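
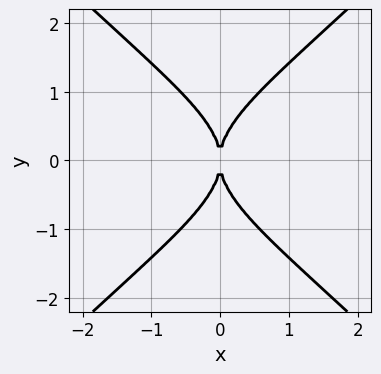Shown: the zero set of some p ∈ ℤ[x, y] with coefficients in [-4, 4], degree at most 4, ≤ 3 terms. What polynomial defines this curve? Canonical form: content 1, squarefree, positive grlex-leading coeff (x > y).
(a) deg p = 4.
(b) Symmetries: mirror symmetry x ↦ −x ⇒ only even powers of x; the y ↦ −y reflection is a symmetry, so y appears only in even powers.
(c) From the visible intercepts: one y-axis crossing is at y = 0; it meets the x-axis at x = 0 (among the integer gridlines).
(d) Solving for integer coefficients yields p as stated.

x^2*y^2 - y^4 + 2*x^2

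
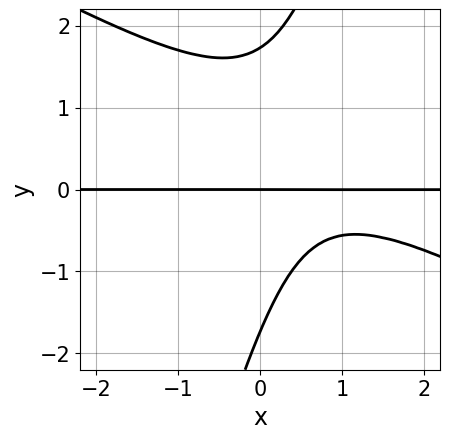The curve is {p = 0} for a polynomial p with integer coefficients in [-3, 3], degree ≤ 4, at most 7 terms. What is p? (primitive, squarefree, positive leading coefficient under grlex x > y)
2*x^2*y + 3*x*y^2 - y^3 - 3*x*y + 3*y

(a) deg p = 3.
(b) Against the integer gridlines: every point of the x-axis in the box is on the curve; one y-axis crossing is at y = 0.
(c) Assembling these constraints gives the stated polynomial.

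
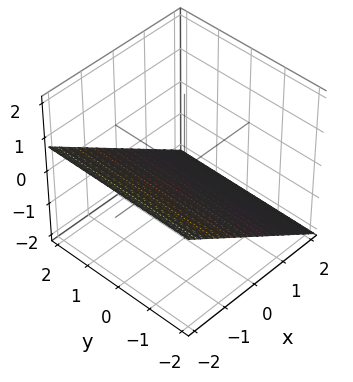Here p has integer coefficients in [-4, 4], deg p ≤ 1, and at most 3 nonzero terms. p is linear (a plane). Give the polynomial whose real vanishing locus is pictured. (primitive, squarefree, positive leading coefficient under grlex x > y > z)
2*x + 3*z + 2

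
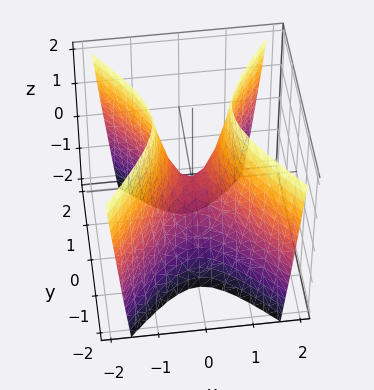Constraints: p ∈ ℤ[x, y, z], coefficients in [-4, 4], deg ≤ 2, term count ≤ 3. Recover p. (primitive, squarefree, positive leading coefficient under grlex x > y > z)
3*x^2 - 2*y^2 - z

1. The degree is 2 — a hyperbolic paraboloid; a quadric.
2. Symmetries: it's symmetric under x → −x, forcing even powers of x; it's symmetric under y → −y, forcing even powers of y.
3. Against the integer gridlines: it meets the z-axis at z = 0 (among the integer gridlines); it crosses the x-axis at the gridline x = 0; it crosses the y-axis at the gridline y = 0.
4. Matching integer coefficients to the picture gives p.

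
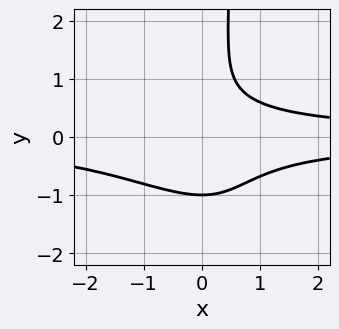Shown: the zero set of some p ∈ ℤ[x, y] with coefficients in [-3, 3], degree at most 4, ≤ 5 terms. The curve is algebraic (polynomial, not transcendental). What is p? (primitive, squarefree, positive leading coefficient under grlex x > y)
2*x^2*y^2 + 3*x*y^3 + 3*x*y^2 - 2*y^3 - 2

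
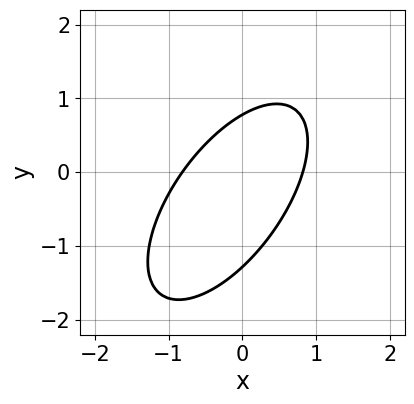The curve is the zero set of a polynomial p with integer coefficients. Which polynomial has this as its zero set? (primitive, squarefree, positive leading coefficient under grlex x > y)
First, degree: no degree-1 curve has this shape, so deg p = 2.
Finally, solving for integer coefficients yields p as stated.

3*x^2 - 3*x*y + 2*y^2 + y - 2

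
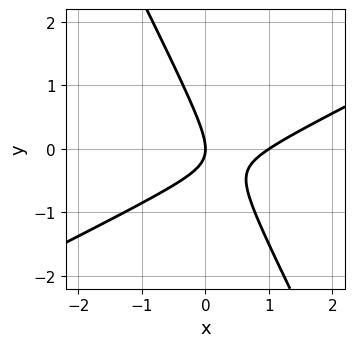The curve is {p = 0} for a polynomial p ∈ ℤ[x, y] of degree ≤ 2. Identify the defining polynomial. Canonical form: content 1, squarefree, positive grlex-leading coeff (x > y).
First, degree: the shape is more complex than any degree-1 curve, so deg p = 2.
Next, from the visible intercepts: it crosses the y-axis at the gridline y = 0; the x-axis gridline crossings are at x ∈ {0, 1}.
Finally, fitting integer coefficients to these (and the overall shape) gives p.

2*x^2 - 3*x*y - 2*y^2 - 2*x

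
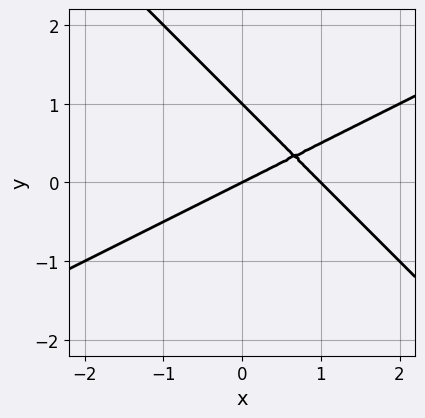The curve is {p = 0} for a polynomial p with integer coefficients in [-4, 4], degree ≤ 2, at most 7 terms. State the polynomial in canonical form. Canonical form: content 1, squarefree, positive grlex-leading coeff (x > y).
x^2 - x*y - 2*y^2 - x + 2*y

1. The degree is 2 — the shape is more complex than any degree-1 curve.
2. From the visible intercepts: among the integer gridlines, it crosses the x-axis at x ∈ {0, 1}; the y-axis gridline crossings are at y ∈ {0, 1}.
3. Matching integer coefficients to the picture gives p.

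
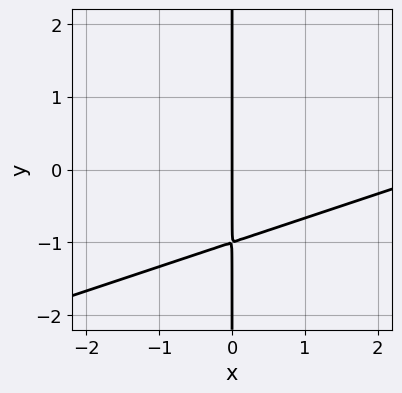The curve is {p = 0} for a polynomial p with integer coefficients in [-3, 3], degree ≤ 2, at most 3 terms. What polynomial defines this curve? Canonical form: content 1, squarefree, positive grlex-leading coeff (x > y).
x^2 - 3*x*y - 3*x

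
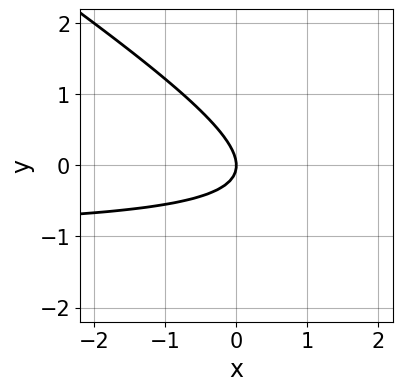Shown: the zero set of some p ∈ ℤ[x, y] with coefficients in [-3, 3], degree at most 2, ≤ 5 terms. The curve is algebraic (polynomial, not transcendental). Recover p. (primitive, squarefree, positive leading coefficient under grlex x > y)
2*x*y + 3*y^2 + 2*x

1. deg p = 2. A generic line meets the curve in up to 2 points.
2. Against the integer gridlines: it crosses the y-axis at the gridline y = 0; one x-axis crossing is at x = 0.
3. These observations pin down the coefficients.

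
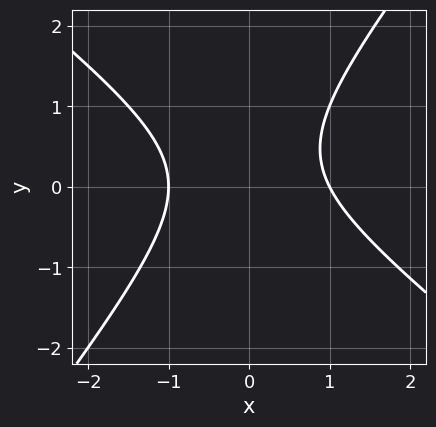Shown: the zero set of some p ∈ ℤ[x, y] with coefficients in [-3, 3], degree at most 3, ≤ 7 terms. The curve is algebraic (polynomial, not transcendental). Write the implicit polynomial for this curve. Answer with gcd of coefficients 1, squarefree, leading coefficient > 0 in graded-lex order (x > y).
First, the degree is 2 — no degree-1 curve has this shape.
Next, against the integer gridlines: the curve avoids every integer y-axis point in the box; the x-axis gridline crossings are at x ∈ {-1, 1}.
Finally, fitting integer coefficients to these (and the overall shape) gives p.

2*x^2 + x*y - 2*y^2 + y - 2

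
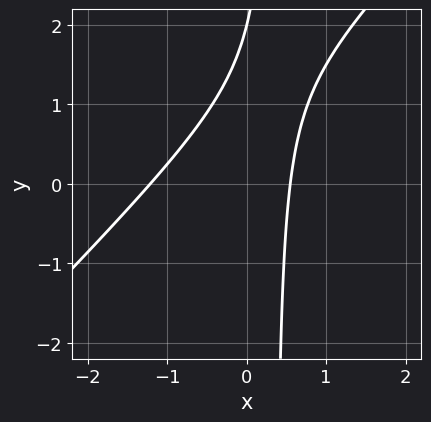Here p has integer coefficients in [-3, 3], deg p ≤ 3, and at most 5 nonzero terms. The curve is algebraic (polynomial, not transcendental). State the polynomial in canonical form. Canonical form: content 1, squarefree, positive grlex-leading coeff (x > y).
1. Degree: a generic line meets the curve in up to 2 points, so deg p = 2.
2. Checking where it meets the axes: it crosses the y-axis at the gridline y = 2.
3. The integer polynomial consistent with all of this is the stated p.

3*x^2 - 3*x*y + 2*x + y - 2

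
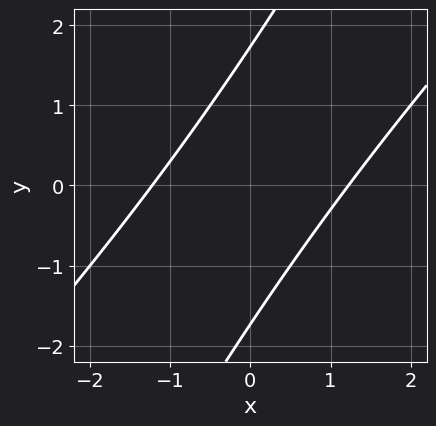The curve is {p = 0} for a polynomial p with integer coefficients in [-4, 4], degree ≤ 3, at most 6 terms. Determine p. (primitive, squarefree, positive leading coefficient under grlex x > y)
2*x^2 - 3*x*y + y^2 - 3

Degree: the shape is more complex than any degree-1 curve, so deg p = 2.
The integer polynomial consistent with all of this is the stated p.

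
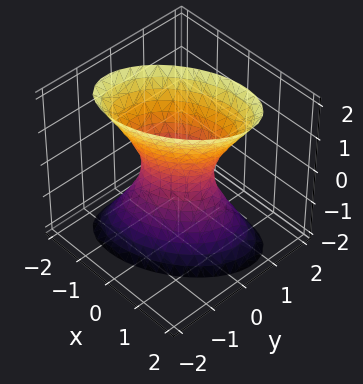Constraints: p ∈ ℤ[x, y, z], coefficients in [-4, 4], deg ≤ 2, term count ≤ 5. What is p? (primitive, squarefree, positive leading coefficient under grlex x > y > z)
2*x^2 - 2*x*y + 3*y^2 - z^2 - 1

First, deg p = 2. The shape is more complex than any degree-1 surface.
Next, from the visible intercepts: the surface avoids every integer z-axis point in the box.
Finally, fitting integer coefficients to these (and the overall shape) gives p.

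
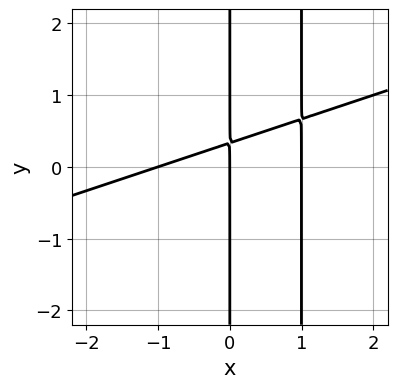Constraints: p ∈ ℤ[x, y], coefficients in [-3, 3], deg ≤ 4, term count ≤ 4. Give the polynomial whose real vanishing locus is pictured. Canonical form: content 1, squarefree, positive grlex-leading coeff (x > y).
x^3 - 3*x^2*y + 3*x*y - x

1. Degree: the shape is more complex than any degree-2 curve, so deg p = 3.
2. From the visible intercepts: every point of the y-axis in the box is on the curve; among the integer gridlines, it crosses the x-axis at x ∈ {-1, 0, 1}.
3. Putting this together gives p.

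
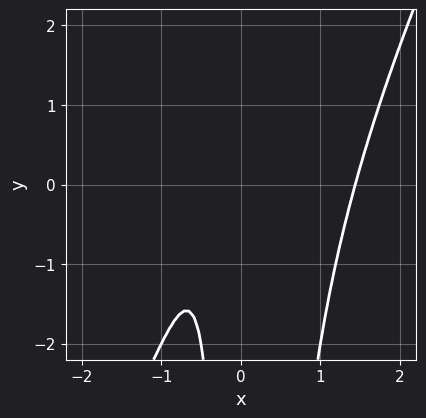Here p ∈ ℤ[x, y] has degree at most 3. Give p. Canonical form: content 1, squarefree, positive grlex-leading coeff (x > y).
2*x^3 - x^2*y - x^2 - 2*x - 1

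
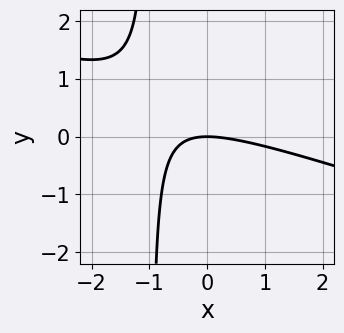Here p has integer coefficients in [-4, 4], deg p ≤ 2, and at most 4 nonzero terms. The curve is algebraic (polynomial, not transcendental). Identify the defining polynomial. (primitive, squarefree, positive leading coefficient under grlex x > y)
deg p = 2. A generic line meets the curve in up to 2 points.
Checking where it meets the axes: one x-axis crossing is at x = 0; it crosses the y-axis at the gridline y = 0.
Together with the visible shape, these determine p as stated.

x^2 + 3*x*y + 3*y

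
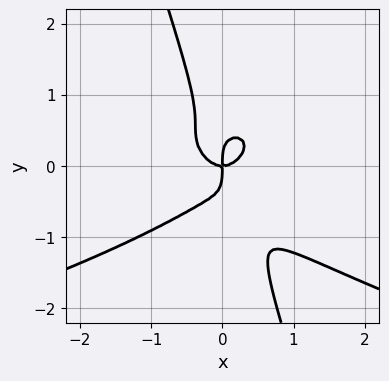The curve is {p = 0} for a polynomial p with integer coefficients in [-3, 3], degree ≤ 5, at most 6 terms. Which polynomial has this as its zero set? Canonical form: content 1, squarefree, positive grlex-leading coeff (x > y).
(a) The degree is 4 — a generic line meets the curve in up to 4 points.
(b) Checking where it meets the axes: it crosses the y-axis at the gridline y = 0; it crosses the x-axis at the gridline x = 0.
(c) These observations pin down the coefficients.

3*x*y^3 + y^4 + 2*x^3 - x*y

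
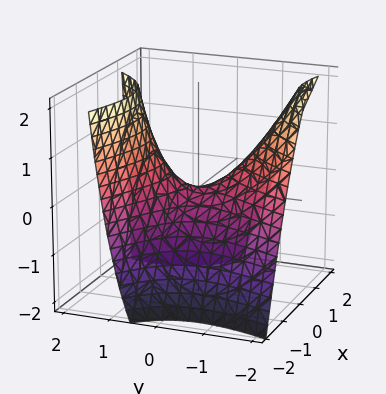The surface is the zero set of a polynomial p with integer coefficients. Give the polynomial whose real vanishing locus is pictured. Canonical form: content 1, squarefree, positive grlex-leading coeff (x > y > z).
2*x^2 + 3*x*y - 2*y^2 - y*z + 3*z

1. deg p = 2.
2. Checking where it meets the axes: it meets the z-axis at z = 0 (among the integer gridlines); it meets the y-axis at y = 0 (among the integer gridlines); it crosses the x-axis at the gridline x = 0.
3. Together with the visible shape, these determine p as stated.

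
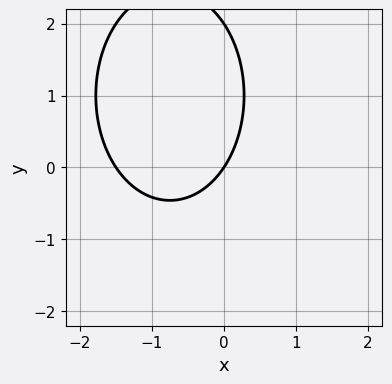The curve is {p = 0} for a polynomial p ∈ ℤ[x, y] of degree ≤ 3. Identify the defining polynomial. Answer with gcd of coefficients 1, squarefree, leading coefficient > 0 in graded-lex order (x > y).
2*x^2 + y^2 + 3*x - 2*y

(a) The degree is 2 — no degree-1 curve has this shape.
(b) Reading off the gridlines: among the integer gridlines, it crosses the y-axis at y ∈ {0, 2}; it meets the x-axis at x = 0 (among the integer gridlines).
(c) Together with the visible shape, these determine p as stated.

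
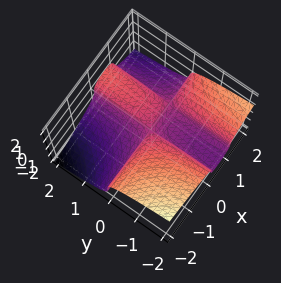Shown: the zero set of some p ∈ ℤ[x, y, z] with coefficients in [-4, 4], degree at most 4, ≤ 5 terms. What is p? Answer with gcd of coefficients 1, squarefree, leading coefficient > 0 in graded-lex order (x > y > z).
First, degree: a generic line meets the surface in up to 3 points, so deg p = 3.
Then, against the integer gridlines: the visible x-axis segment lies entirely on the surface; one z-axis crossing is at z = 0; every point of the y-axis in the box is on the surface.
Finally, matching integer coefficients to the picture gives p.

x^2*y + 2*z^3 - x*y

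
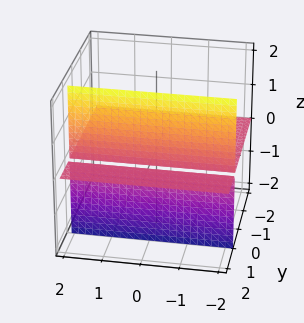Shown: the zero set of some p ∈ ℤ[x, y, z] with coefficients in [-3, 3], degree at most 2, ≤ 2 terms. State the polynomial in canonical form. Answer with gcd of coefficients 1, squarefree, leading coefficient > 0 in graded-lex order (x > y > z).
y*z - z

(a) I count 2 distinct pieces. Treating them together as one polynomial.
(b) Degree: no degree-1 surface has this shape, so deg p = 2.
(c) Observable constraints: every point of the y-axis in the box is on the surface; the visible x-axis segment lies entirely on the surface; it crosses the z-axis at the gridline z = 0.
(d) These observations pin down the coefficients.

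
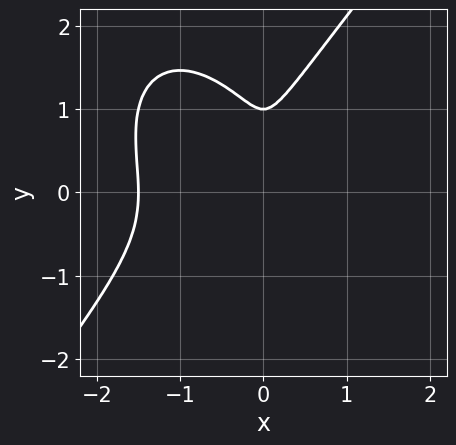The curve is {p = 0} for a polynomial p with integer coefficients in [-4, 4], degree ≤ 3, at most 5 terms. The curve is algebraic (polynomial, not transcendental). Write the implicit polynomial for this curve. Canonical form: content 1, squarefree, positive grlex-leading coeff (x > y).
First, the degree is 3 — no degree-2 curve has this shape.
Next, against the integer gridlines: one y-axis crossing is at y = 1.
Finally, putting this together gives p.

2*x^3 - y^3 + 3*x^2 + y^2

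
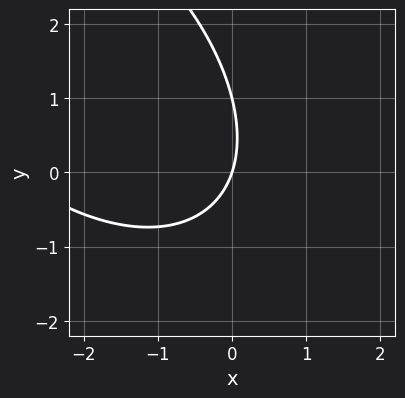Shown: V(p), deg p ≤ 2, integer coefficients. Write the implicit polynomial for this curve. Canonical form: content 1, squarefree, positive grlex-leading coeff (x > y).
x^2 + x*y + y^2 + 3*x - y

First, degree: no degree-1 curve has this shape, so deg p = 2.
Next, checking where it meets the axes: it crosses the x-axis at the gridline x = 0; among the integer gridlines, it crosses the y-axis at y ∈ {0, 1}.
Finally, assembling these constraints gives the stated polynomial.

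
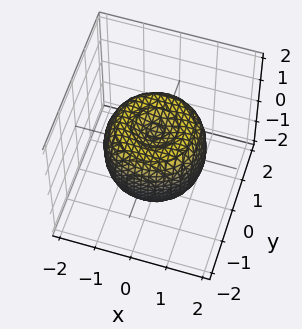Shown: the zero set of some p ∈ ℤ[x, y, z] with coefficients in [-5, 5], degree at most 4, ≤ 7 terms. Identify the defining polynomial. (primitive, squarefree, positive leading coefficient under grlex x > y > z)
2*x^4 + 4*x^2*y^2 + 2*y^4 - 3*x^2 - 3*y^2 + 2*z^2 - 1

Degree: the shape is more complex than any degree-3 surface, so deg p = 4.
By symmetry, the surface is invariant under rotation about z: p = q(x² + y², z).
Checking where it meets the axes: a circular section at z = 1 has radius between 0 and 1.
Fitting integer coefficients to these (and the overall shape) gives p.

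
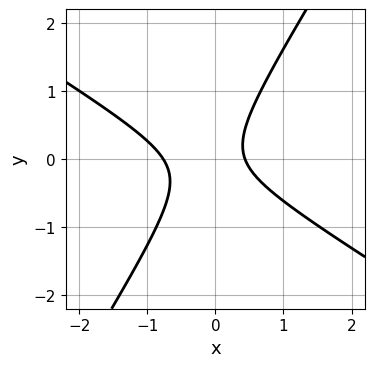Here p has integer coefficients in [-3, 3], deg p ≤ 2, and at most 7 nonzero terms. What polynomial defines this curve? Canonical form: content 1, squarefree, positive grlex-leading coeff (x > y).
3*x^2 + 3*x*y - 3*y^2 + x - 1

(a) The degree is 2 — a generic line meets the curve in up to 2 points.
(b) Reading off the gridlines: no y-intercept at any integer in the box.
(c) Together with the visible shape, these determine p as stated.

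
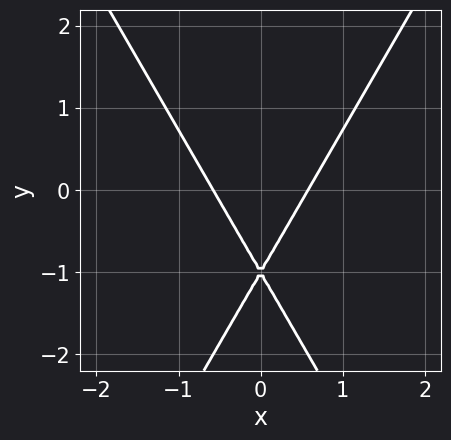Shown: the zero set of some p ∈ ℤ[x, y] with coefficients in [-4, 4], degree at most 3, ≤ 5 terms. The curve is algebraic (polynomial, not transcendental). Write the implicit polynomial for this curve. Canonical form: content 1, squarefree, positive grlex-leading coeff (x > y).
Degree: no degree-1 curve has this shape, so deg p = 2.
Symmetries: mirror symmetry x ↦ −x ⇒ only even powers of x.
Reading off the gridlines: it meets the y-axis at y = -1 (among the integer gridlines).
Matching integer coefficients to the picture gives p.

3*x^2 - y^2 - 2*y - 1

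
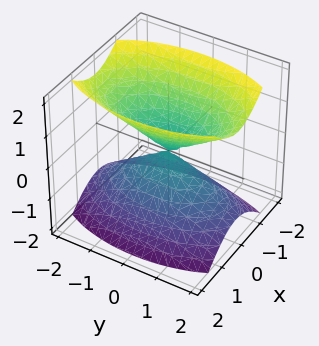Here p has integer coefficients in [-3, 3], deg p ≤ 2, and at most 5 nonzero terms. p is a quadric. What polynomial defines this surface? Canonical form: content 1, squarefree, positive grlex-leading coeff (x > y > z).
3*x^2 + y^2 - 2*z^2

First, there are 2 components. Treating them together as one polynomial.
Then, deg p = 2. A double cone through the origin; a quadric.
Then, symmetries: mirror symmetry z ↦ −z ⇒ only even powers of z; it's symmetric under y → −y, forcing even powers of y; the x ↦ −x reflection is a symmetry, so x appears only in even powers.
Then, from the visible intercepts: it crosses the y-axis at the gridline y = 0; it meets the x-axis at x = 0 (among the integer gridlines); it crosses the z-axis at the gridline z = 0.
Finally, putting this together gives p.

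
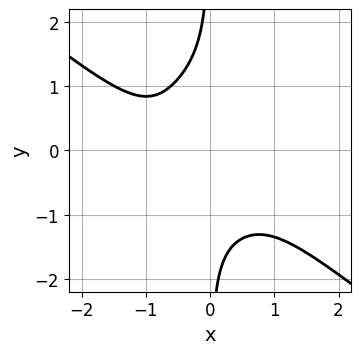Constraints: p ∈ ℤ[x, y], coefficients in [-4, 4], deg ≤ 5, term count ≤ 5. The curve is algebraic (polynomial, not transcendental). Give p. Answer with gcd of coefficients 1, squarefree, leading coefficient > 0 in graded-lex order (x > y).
3*x^4 + 2*x^3*y + 3*x*y^3 - 3*x^2*y + 3

First, degree: a generic line meets the curve in up to 4 points, so deg p = 4.
Then, from the axis intercepts and sections: it misses every integer gridline on the x-axis; it misses every integer gridline on the y-axis.
Finally, assembling these constraints gives the stated polynomial.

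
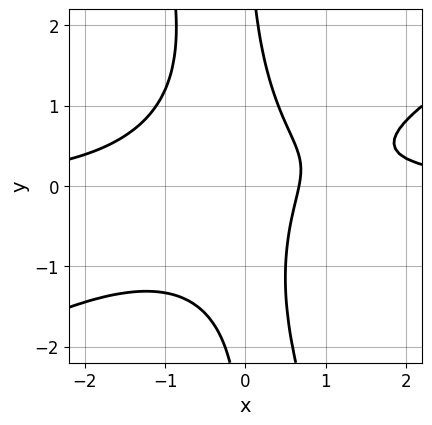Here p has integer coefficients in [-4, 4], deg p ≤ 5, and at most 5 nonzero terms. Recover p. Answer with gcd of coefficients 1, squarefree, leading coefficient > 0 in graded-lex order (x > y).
First, degree: no degree-3 curve has this shape, so deg p = 4.
Then, reading off the gridlines: no y-intercept at any integer in the box.
Finally, assembling these constraints gives the stated polynomial.

2*x^3*y - 3*x^2*y^2 - x*y^3 - 3*x + 2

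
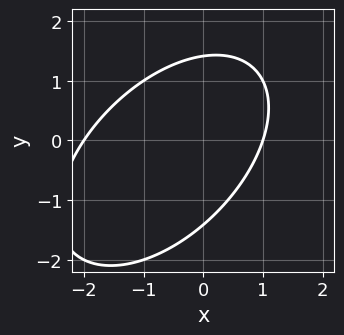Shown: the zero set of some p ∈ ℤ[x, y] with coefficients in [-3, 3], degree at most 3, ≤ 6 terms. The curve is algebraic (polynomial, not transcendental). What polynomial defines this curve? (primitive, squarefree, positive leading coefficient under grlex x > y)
x^2 - x*y + y^2 + x - 2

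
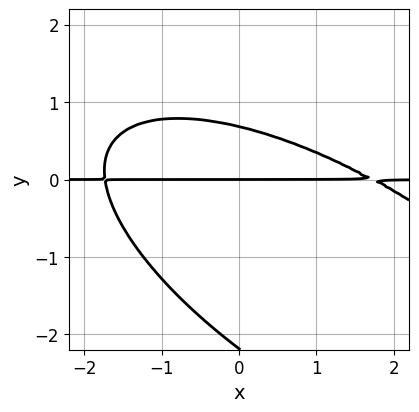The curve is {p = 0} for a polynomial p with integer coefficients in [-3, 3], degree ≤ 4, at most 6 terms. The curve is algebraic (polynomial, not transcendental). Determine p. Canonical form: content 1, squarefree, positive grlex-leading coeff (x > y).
x^2*y + 2*x*y^2 + 2*y^3 + 3*y^2 - 3*y

1. Degree: no degree-2 curve has this shape, so deg p = 3.
2. Checking where it meets the axes: every point of the x-axis in the box is on the curve; it crosses the y-axis at the gridline y = 0.
3. Fitting integer coefficients to these (and the overall shape) gives p.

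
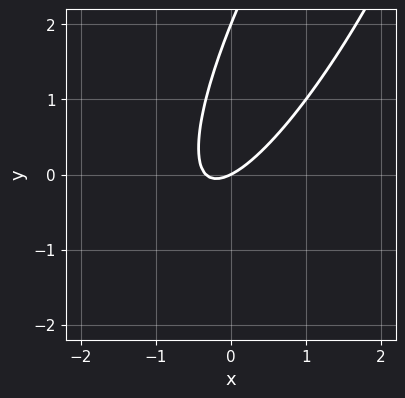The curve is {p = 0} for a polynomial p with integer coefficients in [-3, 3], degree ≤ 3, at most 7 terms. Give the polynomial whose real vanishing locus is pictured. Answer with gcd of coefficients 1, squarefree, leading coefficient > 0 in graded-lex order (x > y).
3*x^2 - 3*x*y + y^2 + x - 2*y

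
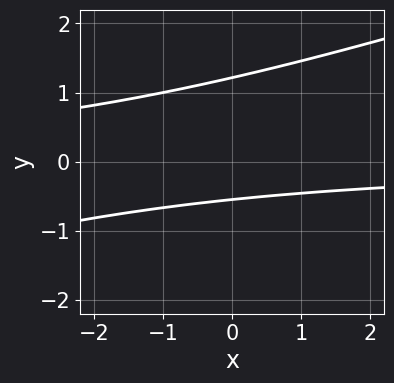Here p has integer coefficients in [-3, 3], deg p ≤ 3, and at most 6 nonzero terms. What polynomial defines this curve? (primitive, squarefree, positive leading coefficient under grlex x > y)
x*y - 3*y^2 + 2*y + 2

(a) deg p = 2. The shape is more complex than any degree-1 curve.
(b) Checking where it meets the axes: no x-intercept at any integer in the box.
(c) The integer polynomial consistent with all of this is the stated p.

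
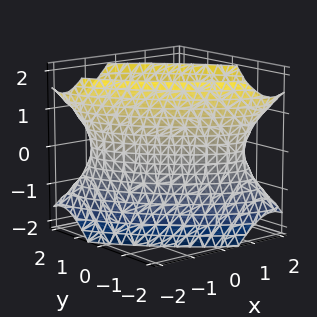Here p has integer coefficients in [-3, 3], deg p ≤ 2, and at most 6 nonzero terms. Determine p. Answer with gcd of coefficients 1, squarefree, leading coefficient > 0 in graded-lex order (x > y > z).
2*x^2 + 3*x*y + 2*y^2 - z^2 - 2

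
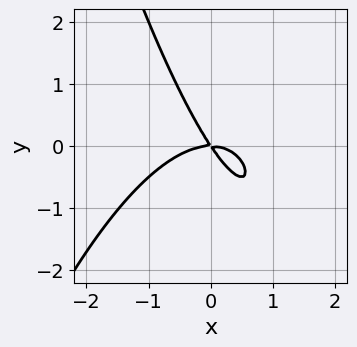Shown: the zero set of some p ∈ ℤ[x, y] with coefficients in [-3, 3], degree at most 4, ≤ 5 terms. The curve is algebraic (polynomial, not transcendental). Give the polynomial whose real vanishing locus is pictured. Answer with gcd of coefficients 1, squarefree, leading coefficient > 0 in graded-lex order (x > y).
(a) deg p = 3. The shape is more complex than any degree-2 curve.
(b) Reading off the gridlines: it crosses the x-axis at the gridline x = 0; it crosses the y-axis at the gridline y = 0.
(c) Matching integer coefficients to the picture gives p.

2*x^3 + 3*x*y + 2*y^2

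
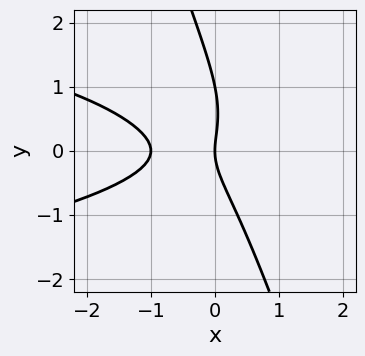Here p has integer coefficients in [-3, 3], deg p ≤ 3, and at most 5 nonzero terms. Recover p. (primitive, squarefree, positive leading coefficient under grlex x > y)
1. Degree: the shape is more complex than any degree-2 curve, so deg p = 3.
2. Observable constraints: among the integer gridlines, it crosses the x-axis at x ∈ {-1, 0}; among the integer gridlines, it crosses the y-axis at y ∈ {0, 1}.
3. The integer polynomial consistent with all of this is the stated p.

3*x*y^2 + y^3 + 2*x^2 - y^2 + 2*x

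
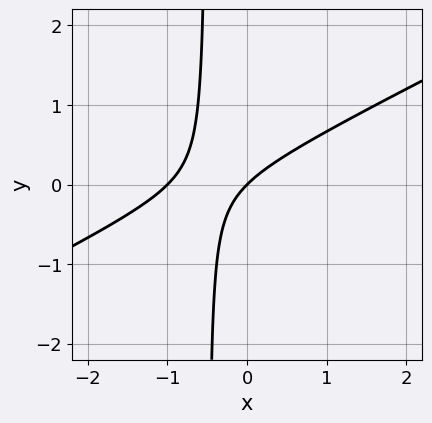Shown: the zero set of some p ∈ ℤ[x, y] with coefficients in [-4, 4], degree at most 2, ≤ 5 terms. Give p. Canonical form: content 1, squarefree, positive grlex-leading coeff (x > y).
x^2 - 2*x*y + x - y

First, degree: a generic line meets the curve in up to 2 points, so deg p = 2.
Then, observable constraints: among the integer gridlines, it crosses the x-axis at x ∈ {-1, 0}; it crosses the y-axis at the gridline y = 0.
Finally, fitting integer coefficients to these (and the overall shape) gives p.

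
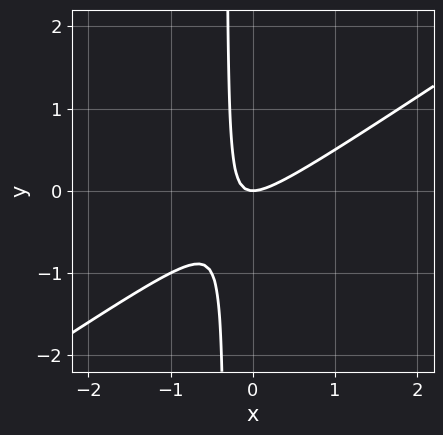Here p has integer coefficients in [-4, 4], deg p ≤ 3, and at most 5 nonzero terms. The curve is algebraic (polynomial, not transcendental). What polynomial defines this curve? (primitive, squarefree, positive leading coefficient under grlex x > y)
2*x^2 - 3*x*y - y

deg p = 2. No degree-1 curve has this shape.
From the visible intercepts: it crosses the y-axis at the gridline y = 0; it meets the x-axis at x = 0 (among the integer gridlines).
Solving for integer coefficients yields p as stated.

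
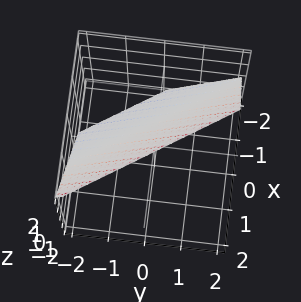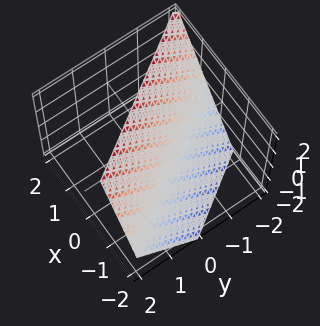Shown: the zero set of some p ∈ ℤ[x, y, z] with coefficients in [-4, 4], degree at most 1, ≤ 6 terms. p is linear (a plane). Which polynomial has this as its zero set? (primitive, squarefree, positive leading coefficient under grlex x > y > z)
3*x + 2*y - 2*z + 2

1. The degree is 1 — the surface is flat (a plane).
2. Against the integer gridlines: it crosses the y-axis at the gridline y = -1; one z-axis crossing is at z = 1.
3. These observations pin down the coefficients.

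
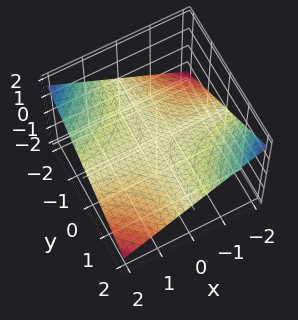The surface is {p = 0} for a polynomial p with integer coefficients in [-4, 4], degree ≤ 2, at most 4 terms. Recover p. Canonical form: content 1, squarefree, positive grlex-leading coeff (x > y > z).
x*y + 3*z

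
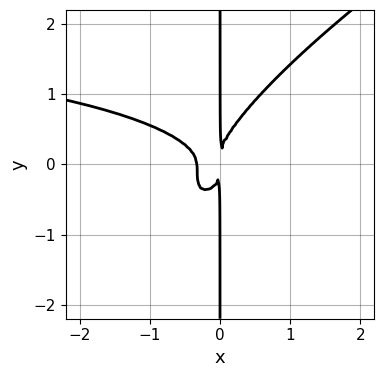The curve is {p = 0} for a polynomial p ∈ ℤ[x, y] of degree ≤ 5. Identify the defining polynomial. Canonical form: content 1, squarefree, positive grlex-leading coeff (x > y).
(a) Degree: no degree-3 curve has this shape, so deg p = 4.
(b) Reading off the gridlines: the visible y-axis segment lies entirely on the curve.
(c) Assembling these constraints gives the stated polynomial.

x^3*y - 3*x^2*y^2 + 3*x*y^3 - 3*x^3 - x^2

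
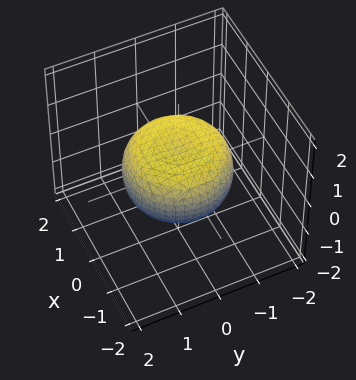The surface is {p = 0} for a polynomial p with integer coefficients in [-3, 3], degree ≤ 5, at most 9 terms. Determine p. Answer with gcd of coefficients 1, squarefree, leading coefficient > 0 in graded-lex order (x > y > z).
x^4 + 2*x^2*y^2 + y^4 - x^2 - y^2 + 2*z^2 - 1

deg p = 4. The shape is more complex than any degree-3 surface.
By symmetry, the z-axis is an axis of rotation, so x and y enter only as x² + y².
From the axis intercepts and sections: a circular section at z = 0 has radius between 1 and 2.
Together with the visible shape, these determine p as stated.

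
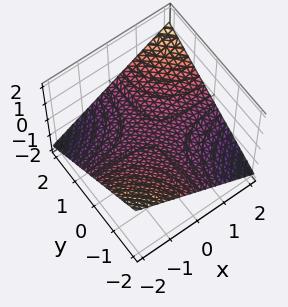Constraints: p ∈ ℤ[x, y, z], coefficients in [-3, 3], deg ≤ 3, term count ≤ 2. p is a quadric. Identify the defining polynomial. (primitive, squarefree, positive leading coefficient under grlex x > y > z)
x*y - 3*z

(a) deg p = 2.
(b) Reading off the gridlines: the visible y-axis segment lies entirely on the surface; every point of the x-axis in the box is on the surface; it meets the z-axis at z = 0 (among the integer gridlines).
(c) Solving for integer coefficients yields p as stated.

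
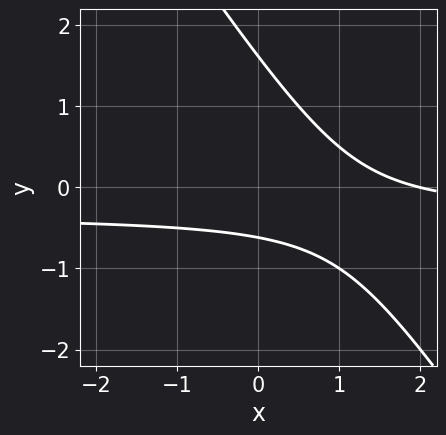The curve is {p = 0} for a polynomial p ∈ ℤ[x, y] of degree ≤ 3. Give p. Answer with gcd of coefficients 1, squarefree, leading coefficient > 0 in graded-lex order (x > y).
1. deg p = 2.
2. Observable constraints: one x-axis crossing is at x = 2.
3. These observations pin down the coefficients.

3*x*y + 2*y^2 + x - 2*y - 2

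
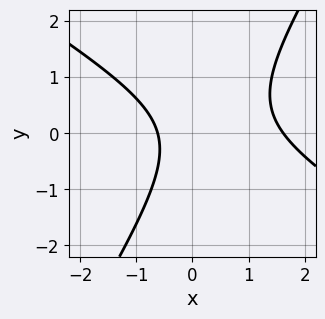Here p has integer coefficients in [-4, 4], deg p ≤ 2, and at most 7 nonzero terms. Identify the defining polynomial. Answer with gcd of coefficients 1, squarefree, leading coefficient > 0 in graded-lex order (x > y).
First, deg p = 2. The shape is more complex than any degree-1 curve.
Then, reading off the gridlines: it misses every integer gridline on the y-axis.
Finally, the integer polynomial consistent with all of this is the stated p.

x^2 + x*y - y^2 - x - 1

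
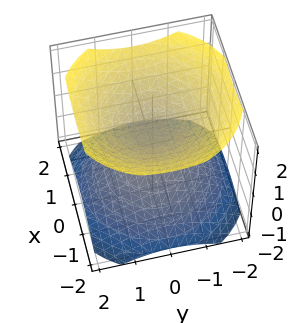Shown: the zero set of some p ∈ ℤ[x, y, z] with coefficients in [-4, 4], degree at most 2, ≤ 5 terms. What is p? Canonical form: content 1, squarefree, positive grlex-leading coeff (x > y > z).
2*x^2 + 2*y^2 - 3*z^2 + 1

1. I count 2 distinct pieces. They look like related sheets of one shape, so recover p as a whole.
2. Degree: two separate bowl-shaped sheets opening away from each other; a quadric, so deg p = 2.
3. Symmetry: the surface is invariant under rotation about z: p = q(x² + y², z); mirror symmetry z ↦ −z ⇒ only even powers of z.
4. Observable constraints: the surface avoids every integer x-axis point in the box; a circular section at z = 1 has radius exactly 1; it misses every integer gridline on the y-axis.
5. Together with the visible shape, these determine p as stated.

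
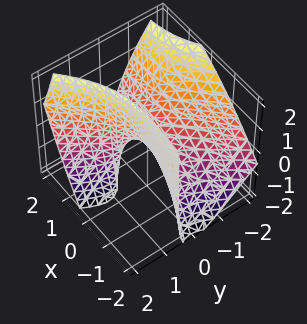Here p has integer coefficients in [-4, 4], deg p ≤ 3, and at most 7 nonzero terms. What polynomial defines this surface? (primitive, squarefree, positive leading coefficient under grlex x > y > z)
x^2 + 3*x*y - 3*y^2 - 3*y*z + 2*z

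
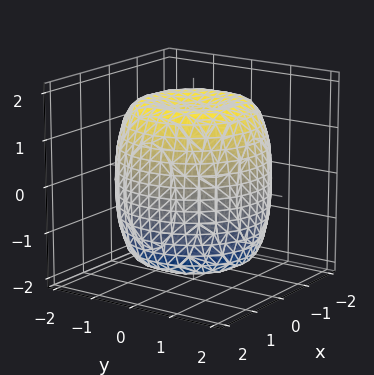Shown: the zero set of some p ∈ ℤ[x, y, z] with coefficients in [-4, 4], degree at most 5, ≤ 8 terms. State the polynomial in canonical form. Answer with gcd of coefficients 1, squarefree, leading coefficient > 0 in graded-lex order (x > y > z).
x^4 + 2*x^2*y^2 + y^4 - 2*x^2 - 2*y^2 + z^2 - 2

1. deg p = 4. No degree-3 surface has this shape.
2. Symmetries: the z-axis is an axis of rotation, so x and y enter only as x² + y².
3. Reading off the gridlines: a circular section at z = 1 has radius between 1 and 2.
4. Assembling these constraints gives the stated polynomial.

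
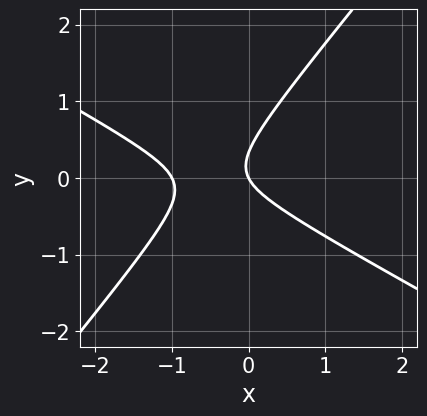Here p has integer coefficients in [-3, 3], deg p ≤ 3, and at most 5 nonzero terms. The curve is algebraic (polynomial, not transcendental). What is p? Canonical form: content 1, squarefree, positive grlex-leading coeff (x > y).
2*x^2 + 2*x*y - 3*y^2 + 2*x + y

(a) Degree: a generic line meets the curve in up to 2 points, so deg p = 2.
(b) Checking where it meets the axes: it crosses the y-axis at the gridline y = 0; the x-axis gridline crossings are at x ∈ {-1, 0}.
(c) Solving for integer coefficients yields p as stated.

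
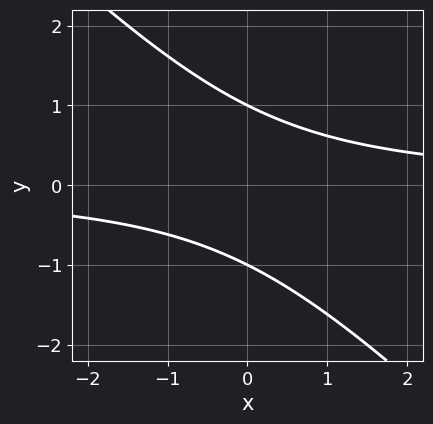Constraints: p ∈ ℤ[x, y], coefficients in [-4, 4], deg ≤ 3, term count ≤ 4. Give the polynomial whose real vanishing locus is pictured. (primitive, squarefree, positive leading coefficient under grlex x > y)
First, the degree is 2 — a generic line meets the curve in up to 2 points.
Next, reading off the gridlines: among the integer gridlines, it crosses the y-axis at y ∈ {-1, 1}; the curve avoids every integer x-axis point in the box.
Finally, the integer polynomial consistent with all of this is the stated p.

x*y + y^2 - 1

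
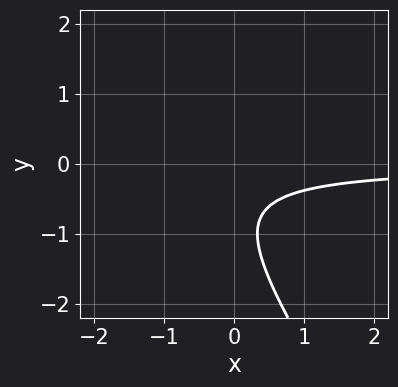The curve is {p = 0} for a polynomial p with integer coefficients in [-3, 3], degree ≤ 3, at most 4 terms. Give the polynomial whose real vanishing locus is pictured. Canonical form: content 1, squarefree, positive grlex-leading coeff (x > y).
3*x*y + 2*y^2 + 3*y + 2

1. The degree is 2 — a generic line meets the curve in up to 2 points.
2. From the axis intercepts and sections: it misses every integer gridline on the x-axis; the curve avoids every integer y-axis point in the box.
3. Assembling these constraints gives the stated polynomial.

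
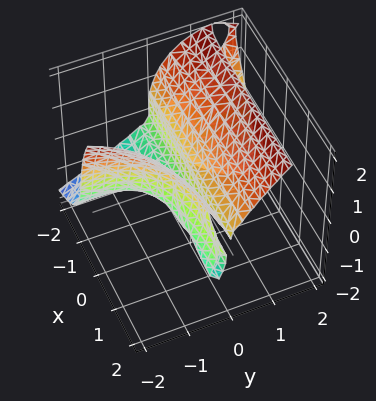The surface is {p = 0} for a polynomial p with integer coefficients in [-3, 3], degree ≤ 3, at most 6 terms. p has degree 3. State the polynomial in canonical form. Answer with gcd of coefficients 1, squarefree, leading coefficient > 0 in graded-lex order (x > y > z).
3*x*y^2 - 2*x*y*z - z^3 + 3*y^2 + 2*y

First, there are 2 components.
Next, deg p = 3.
Then, from the visible intercepts: one z-axis crossing is at z = 0; the visible x-axis segment lies entirely on the surface.
Finally, putting this together gives p.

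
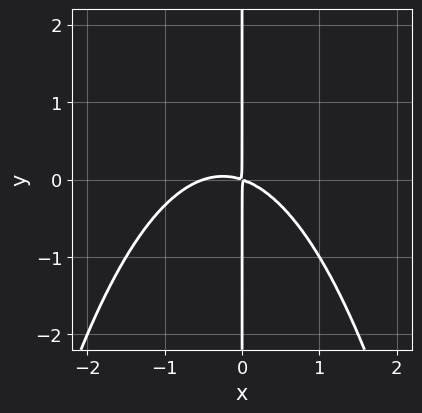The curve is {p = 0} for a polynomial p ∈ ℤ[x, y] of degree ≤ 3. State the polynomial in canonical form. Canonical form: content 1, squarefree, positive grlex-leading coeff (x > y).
2*x^3 + x^2 + 3*x*y

(a) Degree: a generic line meets the curve in up to 3 points, so deg p = 3.
(b) Checking where it meets the axes: every point of the y-axis in the box is on the curve.
(c) Matching integer coefficients to the picture gives p.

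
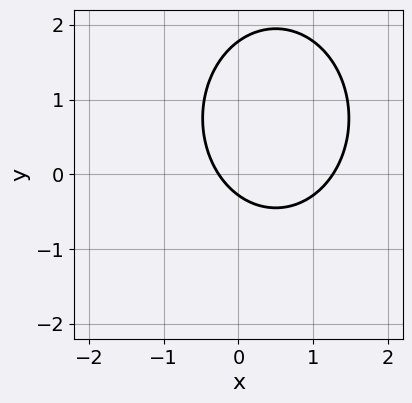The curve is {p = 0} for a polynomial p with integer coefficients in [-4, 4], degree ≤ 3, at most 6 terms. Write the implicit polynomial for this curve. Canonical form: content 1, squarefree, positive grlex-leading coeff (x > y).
3*x^2 + 2*y^2 - 3*x - 3*y - 1

deg p = 2.
The integer polynomial consistent with all of this is the stated p.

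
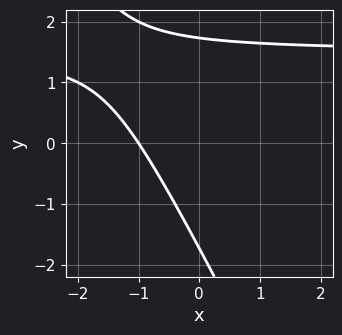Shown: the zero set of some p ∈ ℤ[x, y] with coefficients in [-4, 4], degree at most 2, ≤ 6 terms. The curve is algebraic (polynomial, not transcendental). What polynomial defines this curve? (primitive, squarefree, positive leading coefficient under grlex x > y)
2*x*y + y^2 - 3*x - 3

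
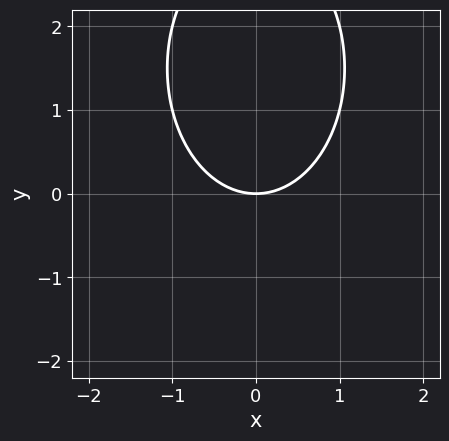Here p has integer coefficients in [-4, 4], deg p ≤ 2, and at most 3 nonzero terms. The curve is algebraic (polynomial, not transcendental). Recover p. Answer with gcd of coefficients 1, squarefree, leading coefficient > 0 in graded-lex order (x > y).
First, deg p = 2. No degree-1 curve has this shape.
Then, symmetries: mirror symmetry x ↦ −x ⇒ only even powers of x.
Then, reading off the gridlines: one y-axis crossing is at y = 0; one x-axis crossing is at x = 0.
Finally, fitting integer coefficients to these (and the overall shape) gives p.

2*x^2 + y^2 - 3*y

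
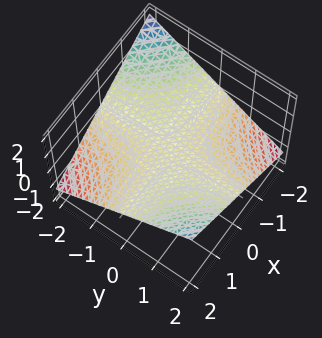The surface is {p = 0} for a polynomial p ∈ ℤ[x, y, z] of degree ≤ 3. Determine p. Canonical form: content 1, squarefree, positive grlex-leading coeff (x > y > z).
x*y - 3*z

1. The degree is 2 — a hyperbolic paraboloid; a quadric.
2. From the visible intercepts: one z-axis crossing is at z = 0; the visible y-axis segment lies entirely on the surface; the visible x-axis segment lies entirely on the surface.
3. The integer polynomial consistent with all of this is the stated p.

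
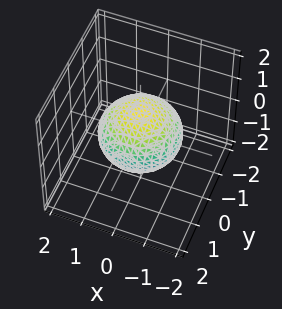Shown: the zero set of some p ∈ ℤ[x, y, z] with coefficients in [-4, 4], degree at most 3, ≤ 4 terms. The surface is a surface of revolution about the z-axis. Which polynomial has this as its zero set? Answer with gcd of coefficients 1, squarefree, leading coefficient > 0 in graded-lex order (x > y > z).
(a) Degree: a generic line meets the surface in up to 2 points, so deg p = 2.
(b) By symmetry, every cross-section ⟂ z is a circle, so x, y appear only via x² + y².
(c) From the axis intercepts and sections: among the integer gridlines, it crosses the z-axis at z ∈ {-1, 1}; a circular section at z = 0 has radius between 1 and 2.
(d) Assembling these constraints gives the stated polynomial.

2*x^2 + 2*y^2 + 3*z^2 - 3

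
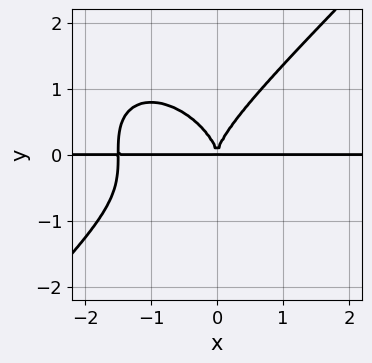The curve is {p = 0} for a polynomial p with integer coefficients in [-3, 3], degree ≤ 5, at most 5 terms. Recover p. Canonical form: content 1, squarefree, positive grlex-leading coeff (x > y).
The degree is 4 — the shape is more complex than any degree-3 curve.
Checking where it meets the axes: every point of the x-axis in the box is on the curve.
These observations pin down the coefficients.

2*x^3*y - 2*y^4 + 3*x^2*y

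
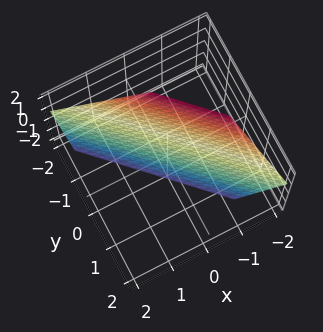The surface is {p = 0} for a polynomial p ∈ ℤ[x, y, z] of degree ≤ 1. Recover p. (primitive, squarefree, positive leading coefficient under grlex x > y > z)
(a) The degree is 1 — the surface is flat (a plane).
(b) Putting this together gives p.

3*x + 3*y - 3*z + 2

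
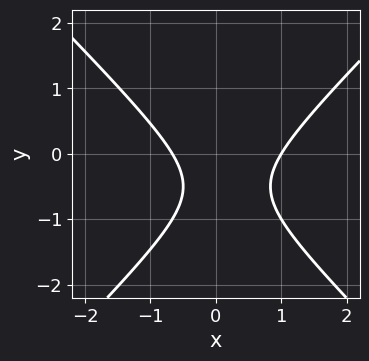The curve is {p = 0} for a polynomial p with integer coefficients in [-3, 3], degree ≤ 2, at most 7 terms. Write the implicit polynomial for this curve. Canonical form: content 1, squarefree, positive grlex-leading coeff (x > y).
deg p = 2. The shape is more complex than any degree-1 curve.
Reading off the gridlines: it misses every integer gridline on the y-axis; it meets the x-axis at x = 1 (among the integer gridlines).
Putting this together gives p.

3*x^2 - 3*y^2 - x - 3*y - 2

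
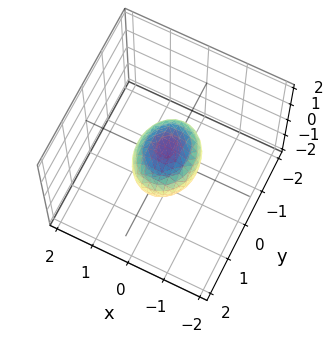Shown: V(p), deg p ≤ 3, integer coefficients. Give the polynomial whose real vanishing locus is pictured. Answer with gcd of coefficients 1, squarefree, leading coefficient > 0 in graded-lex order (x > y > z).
1. The degree is 2 — bounded and convex; a quadric.
2. Symmetries: mirror symmetry x ↦ −x ⇒ only even powers of x; it's symmetric under y → −y, forcing even powers of y; it's symmetric under z → −z, forcing even powers of z.
3. From the visible intercepts: the y-axis gridline crossings are at y ∈ {-1, 1}.
4. Putting this together gives p.

3*x^2 + 2*y^2 + 3*z^2 - 2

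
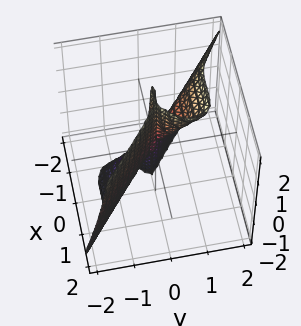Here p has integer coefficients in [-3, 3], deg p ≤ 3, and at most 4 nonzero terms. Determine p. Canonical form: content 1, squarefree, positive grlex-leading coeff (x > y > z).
1. deg p = 3.
2. Reading off the gridlines: it meets the x-axis at x = 0 (among the integer gridlines); every point of the z-axis in the box is on the surface; one y-axis crossing is at y = 0.
3. Assembling these constraints gives the stated polynomial.

2*x^3 + 3*y^3 - 2*y^2*z + x^2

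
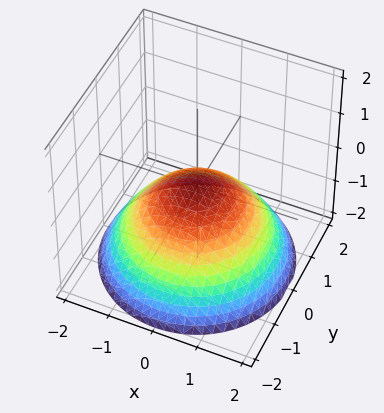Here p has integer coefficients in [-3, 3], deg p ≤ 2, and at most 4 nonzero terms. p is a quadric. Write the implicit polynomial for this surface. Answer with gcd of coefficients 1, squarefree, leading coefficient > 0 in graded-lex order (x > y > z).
x^2 + y^2 + 2*z

First, deg p = 2.
Next, by symmetry, every cross-section ⟂ z is a circle, so x, y appear only via x² + y².
Then, from the axis intercepts and sections: a circular section at z = -1 has radius between 1 and 2; one z-axis crossing is at z = 0; one x-axis crossing is at x = 0; one y-axis crossing is at y = 0.
Finally, these observations pin down the coefficients.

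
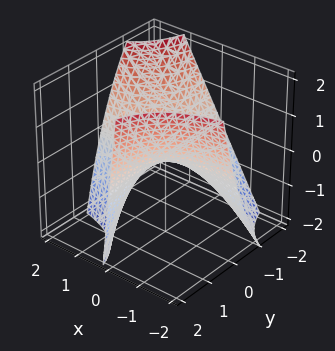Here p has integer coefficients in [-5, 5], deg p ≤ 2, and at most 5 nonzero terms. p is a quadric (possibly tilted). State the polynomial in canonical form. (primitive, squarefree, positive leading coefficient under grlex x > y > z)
4*x*y - y*z + 3*z

deg p = 2. The shape is more complex than any degree-1 surface.
Against the integer gridlines: it meets the z-axis at z = 0 (among the integer gridlines); the visible x-axis segment lies entirely on the surface.
Assembling these constraints gives the stated polynomial. Check: (0, 1, 0) on the y-axis lies on the surface, and p(0, 1, 0) = 0. ✓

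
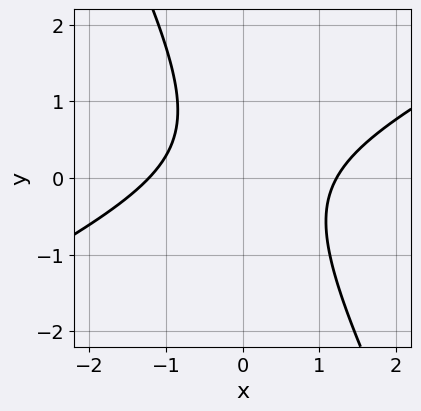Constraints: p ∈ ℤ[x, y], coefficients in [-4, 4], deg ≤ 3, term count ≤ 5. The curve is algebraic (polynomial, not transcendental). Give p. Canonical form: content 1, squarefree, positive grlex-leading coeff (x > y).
(a) deg p = 2. The shape is more complex than any degree-1 curve.
(b) From the axis intercepts and sections: no y-intercept at any integer in the box.
(c) Assembling these constraints gives the stated polynomial.

2*x^2 - 3*x*y - 2*y^2 + y - 3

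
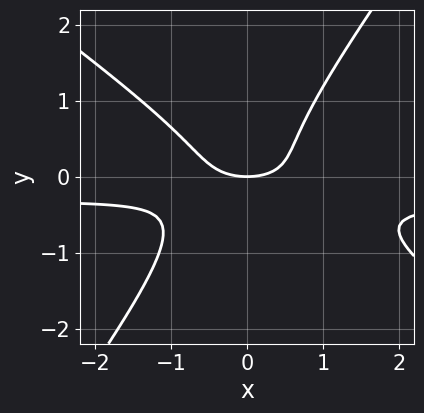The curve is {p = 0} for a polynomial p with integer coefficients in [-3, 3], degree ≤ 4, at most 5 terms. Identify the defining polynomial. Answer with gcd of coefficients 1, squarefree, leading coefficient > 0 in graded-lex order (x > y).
3*x^2*y + 2*x*y^2 - 3*y^3 + x^2 - 2*y

First, deg p = 3. A generic line meets the curve in up to 3 points.
Then, from the axis intercepts and sections: it meets the y-axis at y = 0 (among the integer gridlines); one x-axis crossing is at x = 0.
Finally, these observations pin down the coefficients.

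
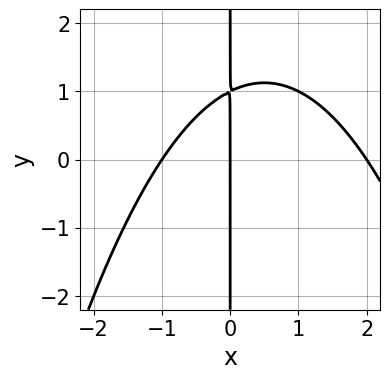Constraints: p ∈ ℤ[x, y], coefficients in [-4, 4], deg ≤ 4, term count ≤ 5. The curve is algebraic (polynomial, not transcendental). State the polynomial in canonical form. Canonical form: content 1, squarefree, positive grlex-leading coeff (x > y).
x^3 - x^2 + 2*x*y - 2*x

First, the degree is 3 — no degree-2 curve has this shape.
Next, from the axis intercepts and sections: the visible y-axis segment lies entirely on the curve; among the integer gridlines, it crosses the x-axis at x ∈ {-1, 0, 2}.
Finally, the integer polynomial consistent with all of this is the stated p.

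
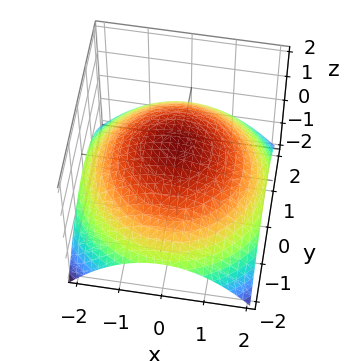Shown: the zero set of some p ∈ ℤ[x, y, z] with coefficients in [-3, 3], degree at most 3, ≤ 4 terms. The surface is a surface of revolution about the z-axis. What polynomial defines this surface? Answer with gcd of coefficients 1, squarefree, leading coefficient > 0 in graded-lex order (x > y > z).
First, degree: the shape is more complex than any degree-1 surface, so deg p = 2.
Next, by symmetry, every cross-section ⟂ z is a circle, so x, y appear only via x² + y².
Then, from the visible intercepts: it meets the z-axis at z = 1 (among the integer gridlines); a circular section at z = 0 has radius between 1 and 2.
Finally, fitting integer coefficients to these (and the overall shape) gives p.

x^2 + y^2 + 3*z - 3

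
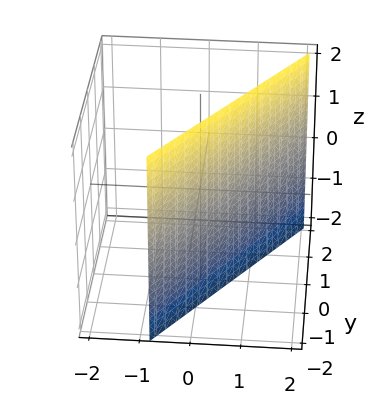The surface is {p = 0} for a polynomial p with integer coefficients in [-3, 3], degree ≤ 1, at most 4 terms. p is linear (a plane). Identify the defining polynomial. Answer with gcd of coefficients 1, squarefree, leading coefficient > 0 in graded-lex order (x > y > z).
First, the degree is 1 — the surface is flat (a plane).
Next, against the integer gridlines: no z-intercept at any integer in the box; it crosses the y-axis at the gridline y = -1.
Finally, assembling these constraints gives the stated polynomial.

3*x - 2*y - 2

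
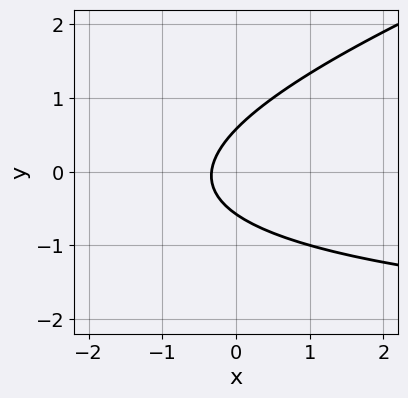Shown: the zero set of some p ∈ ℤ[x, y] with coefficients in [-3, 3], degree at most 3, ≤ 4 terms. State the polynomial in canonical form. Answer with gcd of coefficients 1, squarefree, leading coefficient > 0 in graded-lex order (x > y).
x*y - 3*y^2 + 3*x + 1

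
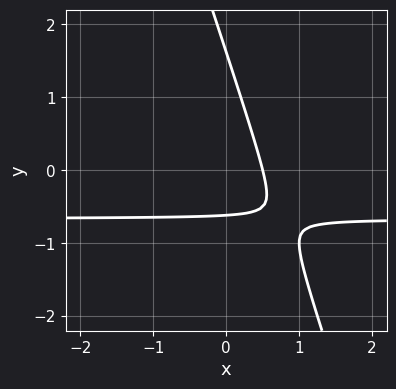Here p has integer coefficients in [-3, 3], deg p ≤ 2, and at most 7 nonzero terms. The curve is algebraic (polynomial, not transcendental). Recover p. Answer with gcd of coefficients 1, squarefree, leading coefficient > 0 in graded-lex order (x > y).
1. deg p = 2.
2. Matching integer coefficients to the picture gives p.

3*x*y + y^2 + 2*x - y - 1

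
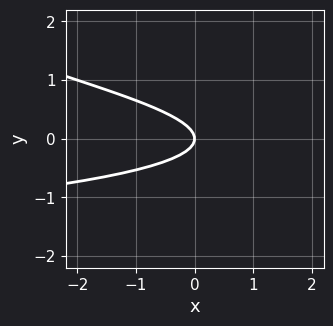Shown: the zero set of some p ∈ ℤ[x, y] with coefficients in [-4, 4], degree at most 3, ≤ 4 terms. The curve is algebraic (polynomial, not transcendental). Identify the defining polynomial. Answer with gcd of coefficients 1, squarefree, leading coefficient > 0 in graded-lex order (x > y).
(a) Degree: the shape is more complex than any degree-2 curve, so deg p = 3.
(b) Against the integer gridlines: it crosses the x-axis at the gridline x = 0; it meets the y-axis at y = 0 (among the integer gridlines).
(c) Assembling these constraints gives the stated polynomial.

y^3 - 3*y^2 - x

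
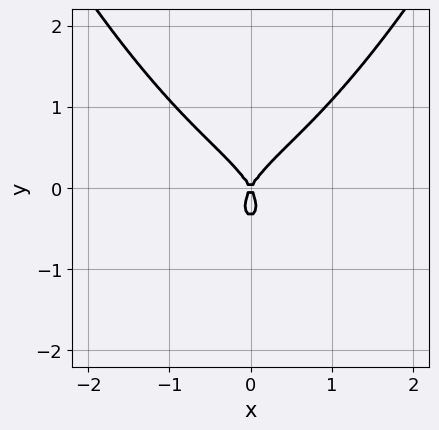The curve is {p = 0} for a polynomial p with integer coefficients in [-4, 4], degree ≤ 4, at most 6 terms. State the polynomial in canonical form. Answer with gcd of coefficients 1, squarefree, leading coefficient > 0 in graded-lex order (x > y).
First, degree: a generic line meets the curve in up to 4 points, so deg p = 4.
Next, symmetries: the x ↦ −x reflection is a symmetry, so x appears only in even powers.
Next, checking where it meets the axes: it meets the x-axis at x = 0 (among the integer gridlines); it meets the y-axis at y = 0 (among the integer gridlines).
Finally, together with the visible shape, these determine p as stated.

2*x^4 - 3*y^3 + 3*x^2 - y^2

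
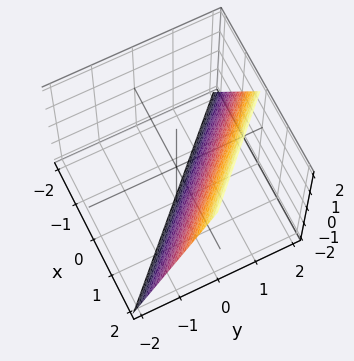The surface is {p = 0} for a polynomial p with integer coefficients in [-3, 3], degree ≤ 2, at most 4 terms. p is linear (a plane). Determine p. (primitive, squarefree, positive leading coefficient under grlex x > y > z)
(a) deg p = 1.
(b) Observable constraints: one z-axis crossing is at z = -2; one x-axis crossing is at x = 1; it meets the y-axis at y = 1 (among the integer gridlines).
(c) Fitting integer coefficients to these (and the overall shape) gives p.

2*x + 2*y - z - 2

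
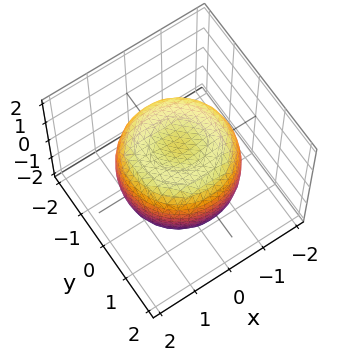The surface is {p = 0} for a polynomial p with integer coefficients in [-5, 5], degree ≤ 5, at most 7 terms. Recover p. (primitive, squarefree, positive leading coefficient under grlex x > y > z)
deg p = 4.
Symmetries: every cross-section ⟂ z is a circle, so x, y appear only via x² + y².
From the axis intercepts and sections: among the integer gridlines, it crosses the z-axis at z ∈ {-1, 1}; a circular section at z = 1 has radius between 1 and 2.
Fitting integer coefficients to these (and the overall shape) gives p.

2*x^4 + 4*x^2*y^2 + 2*y^4 - 3*x^2 - 3*y^2 + 3*z^2 - 3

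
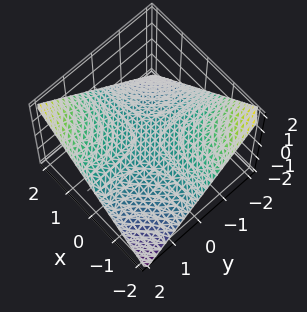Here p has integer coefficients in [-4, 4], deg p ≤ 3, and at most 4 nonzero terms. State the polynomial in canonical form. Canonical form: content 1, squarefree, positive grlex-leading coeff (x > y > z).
x*y - 2*z

1. Degree: a saddle surface; a quadric, so deg p = 2.
2. Reading off the gridlines: the visible y-axis segment lies entirely on the surface; it meets the z-axis at z = 0 (among the integer gridlines); the visible x-axis segment lies entirely on the surface.
3. The integer polynomial consistent with all of this is the stated p.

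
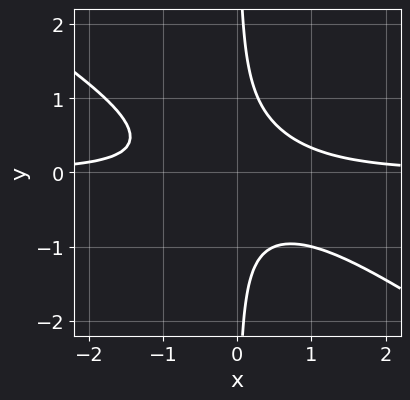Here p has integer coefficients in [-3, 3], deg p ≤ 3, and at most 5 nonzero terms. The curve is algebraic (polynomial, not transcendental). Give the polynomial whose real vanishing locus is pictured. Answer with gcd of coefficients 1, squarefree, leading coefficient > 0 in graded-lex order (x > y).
The degree is 3 — the shape is more complex than any degree-2 curve.
Reading off the gridlines: no x-intercept at any integer in the box; no y-intercept at any integer in the box.
Matching integer coefficients to the picture gives p.

2*x^2*y + 3*x*y^2 - 1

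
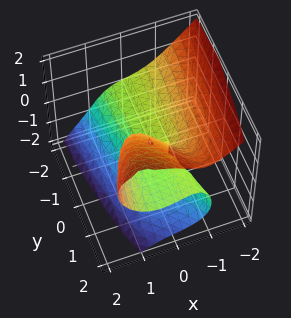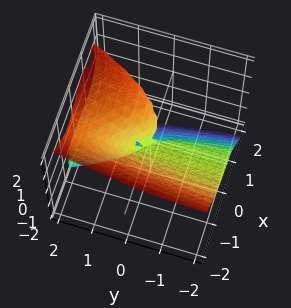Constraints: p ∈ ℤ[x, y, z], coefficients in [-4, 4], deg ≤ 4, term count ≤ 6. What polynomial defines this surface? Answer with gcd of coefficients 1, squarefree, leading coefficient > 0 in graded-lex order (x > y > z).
Degree: no degree-2 surface has this shape, so deg p = 3.
Against the integer gridlines: the visible y-axis segment lies entirely on the surface; it meets the x-axis at x = 0 (among the integer gridlines).
These observations pin down the coefficients.

3*x^3 + 2*z^3 - x*y - 3*x*z - 3*y*z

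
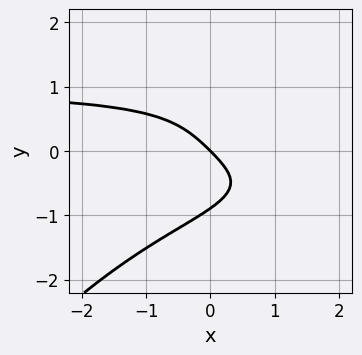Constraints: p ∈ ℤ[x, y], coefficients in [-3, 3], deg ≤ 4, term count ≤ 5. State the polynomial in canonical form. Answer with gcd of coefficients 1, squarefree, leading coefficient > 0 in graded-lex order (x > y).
3*x*y^3 - 3*y^4 - y^2 - 3*x - 3*y

First, deg p = 4. A generic line meets the curve in up to 4 points.
Next, checking where it meets the axes: one x-axis crossing is at x = 0; it meets the y-axis at y = 0 (among the integer gridlines).
Finally, these observations pin down the coefficients.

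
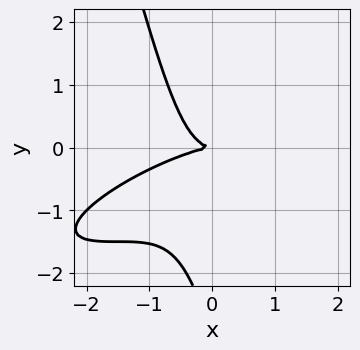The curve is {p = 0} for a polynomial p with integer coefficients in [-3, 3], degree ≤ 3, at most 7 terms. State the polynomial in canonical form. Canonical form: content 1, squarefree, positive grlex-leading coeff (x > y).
First, deg p = 3. A generic line meets the curve in up to 3 points.
Then, from the visible intercepts: it crosses the x-axis at the gridline x = 0; one y-axis crossing is at y = 0.
Finally, solving for integer coefficients yields p as stated.

x^3 - 3*x^2*y + 3*x*y^2 + y^3 + 3*y^2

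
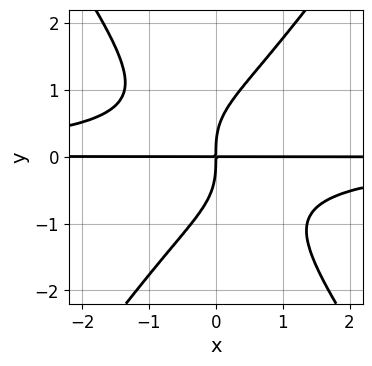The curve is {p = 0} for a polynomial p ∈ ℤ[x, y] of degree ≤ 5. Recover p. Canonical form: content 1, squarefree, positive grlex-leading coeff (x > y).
First, degree: no degree-3 curve has this shape, so deg p = 4.
Then, checking where it meets the axes: the visible x-axis segment lies entirely on the curve.
Finally, assembling these constraints gives the stated polynomial.

2*x^2*y^2 - y^4 + 2*x*y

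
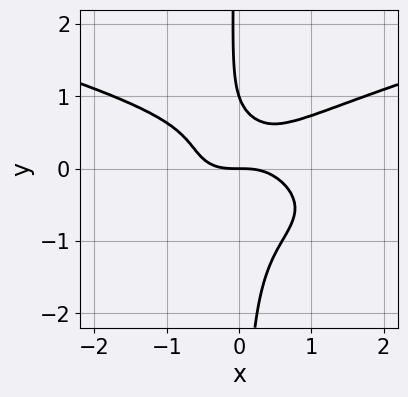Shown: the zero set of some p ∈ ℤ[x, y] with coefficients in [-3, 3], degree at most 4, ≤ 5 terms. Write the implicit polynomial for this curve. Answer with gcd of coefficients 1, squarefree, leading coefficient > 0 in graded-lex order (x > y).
First, the degree is 4 — the shape is more complex than any degree-3 curve.
Next, against the integer gridlines: the y-axis gridline crossings are at y ∈ {0, 1}; it meets the x-axis at x = 0 (among the integer gridlines).
Finally, solving for integer coefficients yields p as stated.

3*x*y^3 - x^3 + y^2 - y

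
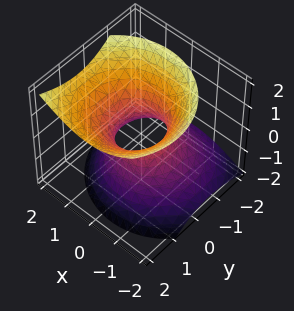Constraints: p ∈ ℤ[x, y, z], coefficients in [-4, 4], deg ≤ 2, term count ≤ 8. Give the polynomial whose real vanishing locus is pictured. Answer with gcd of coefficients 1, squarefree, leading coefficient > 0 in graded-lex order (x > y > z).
deg p = 2. The shape is more complex than any degree-1 surface.
Reading off the gridlines: the surface avoids every integer z-axis point in the box.
Matching integer coefficients to the picture gives p.

3*x^2 - x*z + 3*y^2 - 2*y*z - 3*z^2 - 2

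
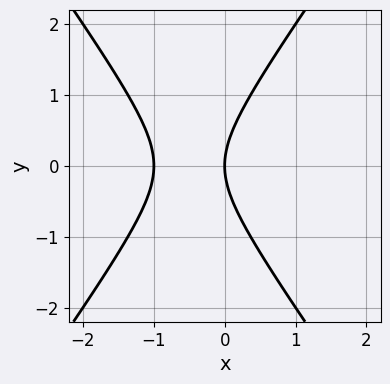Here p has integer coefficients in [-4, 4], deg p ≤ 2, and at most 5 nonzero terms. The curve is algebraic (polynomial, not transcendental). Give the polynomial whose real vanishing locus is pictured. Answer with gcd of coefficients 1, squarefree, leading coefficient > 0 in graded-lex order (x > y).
1. deg p = 2. The shape is more complex than any degree-1 curve.
2. Symmetries: it's symmetric under y → −y, forcing even powers of y.
3. Reading off the gridlines: the x-axis gridline crossings are at x ∈ {-1, 0}; it crosses the y-axis at the gridline y = 0.
4. Together with the visible shape, these determine p as stated.

2*x^2 - y^2 + 2*x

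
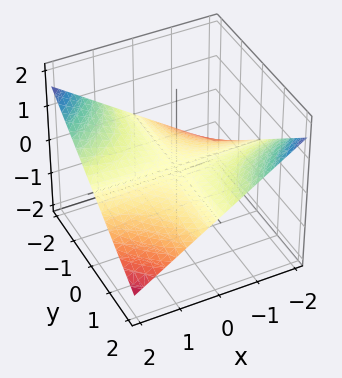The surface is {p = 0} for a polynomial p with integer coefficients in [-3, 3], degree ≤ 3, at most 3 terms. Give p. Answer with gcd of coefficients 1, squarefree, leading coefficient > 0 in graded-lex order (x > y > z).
(a) The degree is 2 — a hyperbolic paraboloid; a quadric.
(b) Reading off the gridlines: every point of the x-axis in the box is on the surface; the visible y-axis segment lies entirely on the surface; it crosses the z-axis at the gridline z = 0.
(c) Together with the visible shape, these determine p as stated.

x*y + 3*z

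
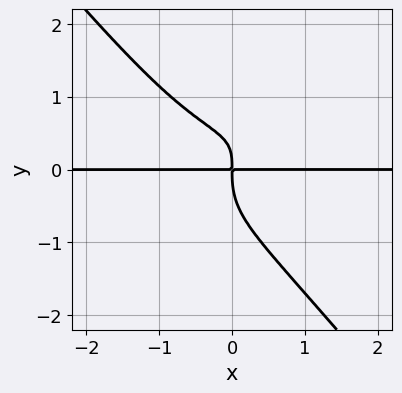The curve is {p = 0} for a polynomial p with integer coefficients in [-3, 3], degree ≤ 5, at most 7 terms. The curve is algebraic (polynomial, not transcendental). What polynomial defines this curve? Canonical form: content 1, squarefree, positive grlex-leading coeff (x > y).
x^3*y - 2*x^2*y^2 + 2*y^4 - 2*x*y^2 + 2*x*y

1. The degree is 4 — the shape is more complex than any degree-3 curve.
2. From the axis intercepts and sections: the visible x-axis segment lies entirely on the curve.
3. Solving for integer coefficients yields p as stated.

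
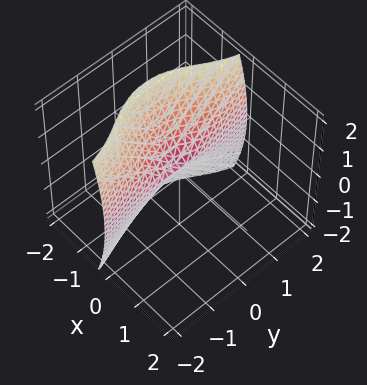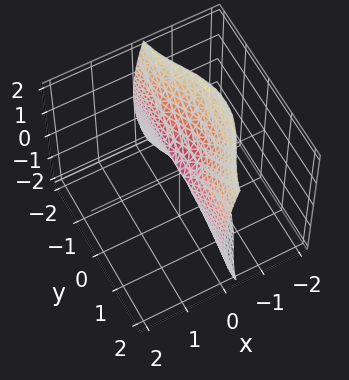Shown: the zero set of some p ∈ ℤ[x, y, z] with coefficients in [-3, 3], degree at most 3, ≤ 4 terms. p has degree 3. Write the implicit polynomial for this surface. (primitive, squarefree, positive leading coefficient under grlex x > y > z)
3*x^3 + 3*x*y^2 + z^2

First, degree: the shape is more complex than any degree-2 surface, so deg p = 3.
Next, observable constraints: it meets the x-axis at x = 0 (among the integer gridlines); one z-axis crossing is at z = 0.
Finally, the integer polynomial consistent with all of this is the stated p. Check: (0, 2, 0) on the y-axis lies on the surface, and p(0, 2, 0) = 0. ✓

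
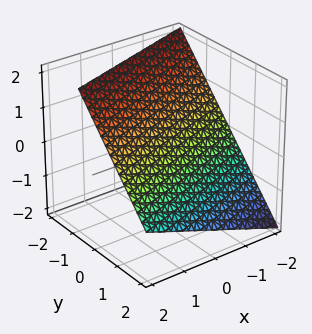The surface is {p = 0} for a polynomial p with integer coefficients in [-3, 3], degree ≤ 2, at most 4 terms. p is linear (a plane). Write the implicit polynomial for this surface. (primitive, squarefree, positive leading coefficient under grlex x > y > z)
Degree: every cross-section is a straight line — this is a plane, so deg p = 1.
Observable constraints: it crosses the x-axis at the gridline x = -2.
These observations pin down the coefficients.

x - 3*y - 3*z + 2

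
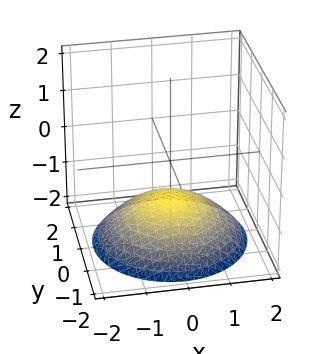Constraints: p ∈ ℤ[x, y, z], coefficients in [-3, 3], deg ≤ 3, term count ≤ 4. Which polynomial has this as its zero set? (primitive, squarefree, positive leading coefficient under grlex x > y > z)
First, the degree is 2 — no degree-1 surface has this shape.
Next, by symmetry, the surface is invariant under rotation about z: p = q(x² + y², z).
Then, observable constraints: a circular section at z = -2 has radius between 1 and 2; it crosses the z-axis at the gridline z = -1; no y-intercept at any integer in the box; the surface avoids every integer x-axis point in the box.
Finally, together with the visible shape, these determine p as stated.

x^2 + y^2 + 3*z + 3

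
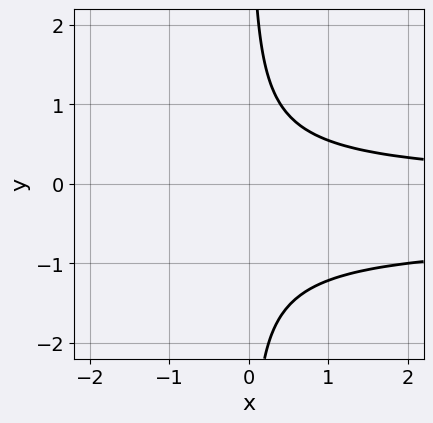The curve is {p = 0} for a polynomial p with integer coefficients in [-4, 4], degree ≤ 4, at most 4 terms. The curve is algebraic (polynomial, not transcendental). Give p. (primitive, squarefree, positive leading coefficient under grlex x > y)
3*x*y^2 + 2*x*y - 2

First, degree: no degree-2 curve has this shape, so deg p = 3.
Next, observable constraints: the curve avoids every integer y-axis point in the box; it misses every integer gridline on the x-axis.
Finally, matching integer coefficients to the picture gives p.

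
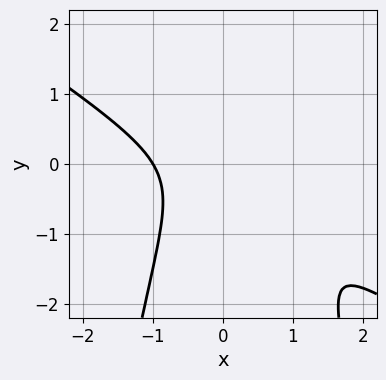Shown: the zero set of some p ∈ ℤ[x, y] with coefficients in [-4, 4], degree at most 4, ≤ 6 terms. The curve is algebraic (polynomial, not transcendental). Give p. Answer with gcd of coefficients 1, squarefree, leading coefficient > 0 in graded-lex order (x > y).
2*x^3 + 3*x^2*y + 2*y^2 - x + 1

(a) Degree: no degree-2 curve has this shape, so deg p = 3.
(b) From the axis intercepts and sections: it crosses the x-axis at the gridline x = -1; it misses every integer gridline on the y-axis.
(c) Together with the visible shape, these determine p as stated.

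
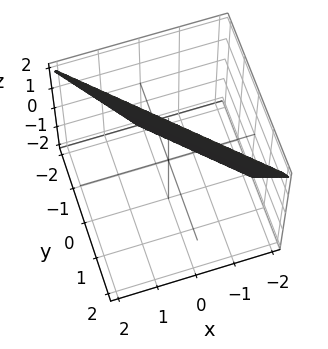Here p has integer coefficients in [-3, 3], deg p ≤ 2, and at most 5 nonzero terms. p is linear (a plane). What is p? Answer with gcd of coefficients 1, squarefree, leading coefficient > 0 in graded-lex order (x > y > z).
2*x + 2*y - z + 2

(a) deg p = 1. Every cross-section is a straight line — this is a plane.
(b) Checking where it meets the axes: one z-axis crossing is at z = 2; it meets the x-axis at x = -1 (among the integer gridlines); one y-axis crossing is at y = -1.
(c) The integer polynomial consistent with all of this is the stated p.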